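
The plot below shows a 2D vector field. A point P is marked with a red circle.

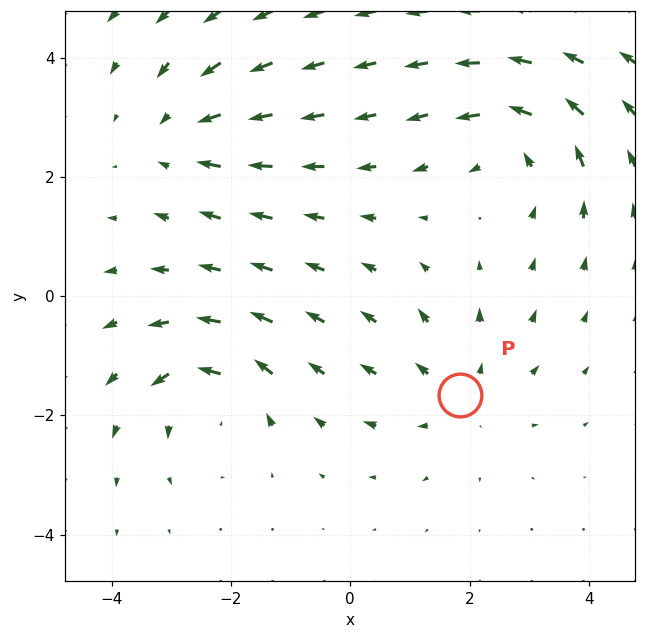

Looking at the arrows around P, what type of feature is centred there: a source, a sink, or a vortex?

source

At P (1.8, -1.7) the arrows spread outward. Divergence about +3, curl ≈0 — positive divergence with near-zero curl is a source.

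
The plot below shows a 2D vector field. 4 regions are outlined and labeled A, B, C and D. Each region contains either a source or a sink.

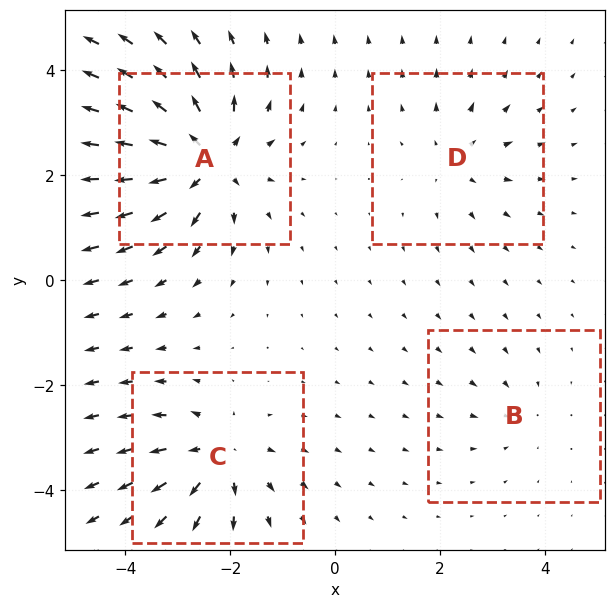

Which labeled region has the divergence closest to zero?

B

Divergence at each region's feature centre — A: about +8, B: about -2, C: about +5, D: about +3. Region B is closest to zero.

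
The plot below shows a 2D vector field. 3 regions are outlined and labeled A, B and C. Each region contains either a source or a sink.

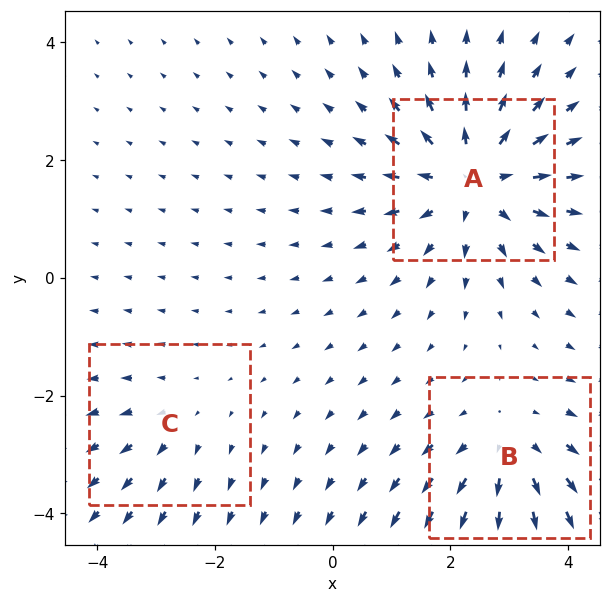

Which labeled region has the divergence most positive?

Divergence at each region's feature centre — A: about +5, B: about +3, C: about +2. Region A is most positive.

A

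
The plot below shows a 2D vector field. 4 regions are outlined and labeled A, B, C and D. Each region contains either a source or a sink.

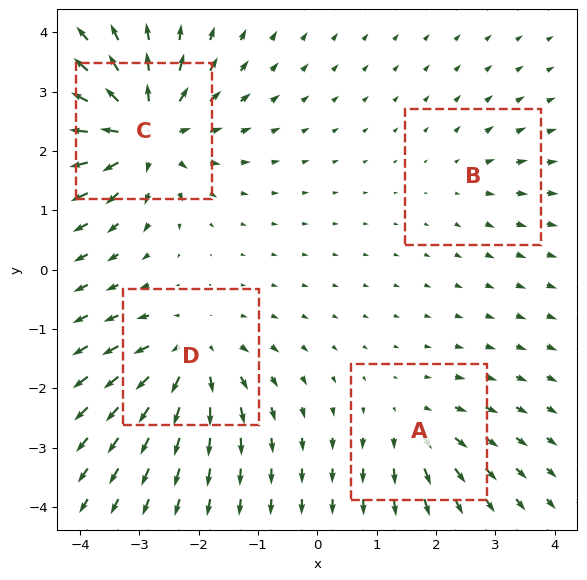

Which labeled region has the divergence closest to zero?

B

Divergence at each region's feature centre — A: about +4, B: about +2, C: about +8, D: about +6. Region B is closest to zero.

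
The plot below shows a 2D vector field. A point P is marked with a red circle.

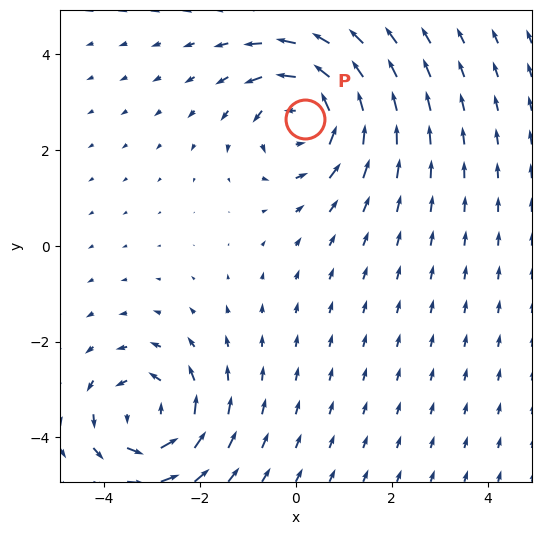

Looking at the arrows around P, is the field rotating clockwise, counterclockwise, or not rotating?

Near P at (0.2, 2.6) the arrows circulate counterclockwise. The curl (z-component) there is about +5; positive curl means counterclockwise rotation.

counterclockwise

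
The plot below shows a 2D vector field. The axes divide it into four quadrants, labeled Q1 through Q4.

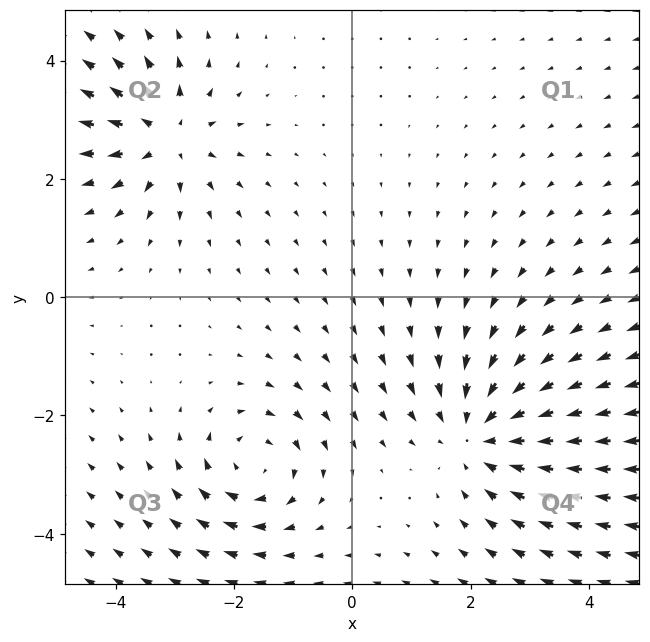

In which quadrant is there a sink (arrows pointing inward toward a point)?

Q4

The sink sits at approximately (2.2, -2.3), which lies in quadrant Q4. The divergence there is about -3, negative as expected for a sink.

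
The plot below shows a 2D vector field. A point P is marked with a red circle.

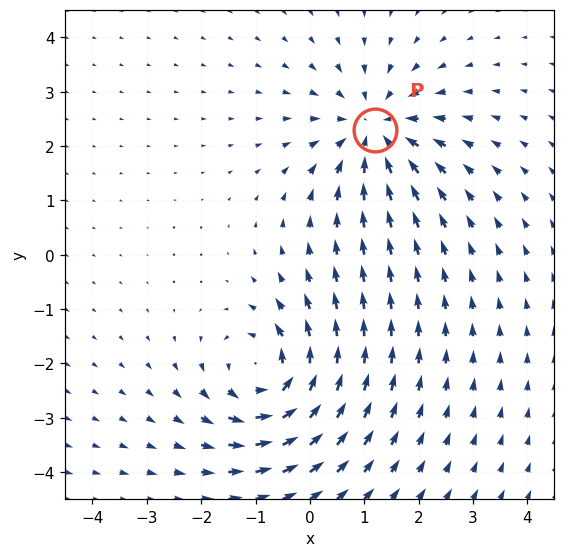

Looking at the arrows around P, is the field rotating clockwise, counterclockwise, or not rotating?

not rotating

Near P at (1.2, 2.3) the arrows show no circulation. The curl there is ≈0.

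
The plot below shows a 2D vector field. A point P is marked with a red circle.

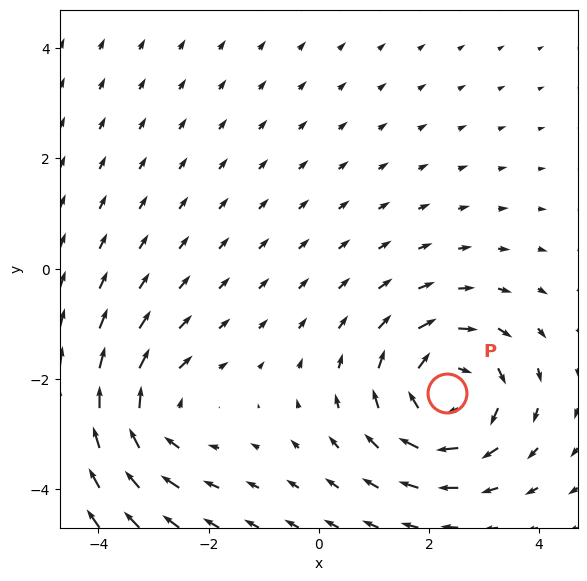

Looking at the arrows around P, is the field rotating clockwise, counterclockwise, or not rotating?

clockwise

Near P at (2.3, -2.3) the arrows circulate clockwise. The curl (z-component) there is about -4; negative curl means clockwise rotation.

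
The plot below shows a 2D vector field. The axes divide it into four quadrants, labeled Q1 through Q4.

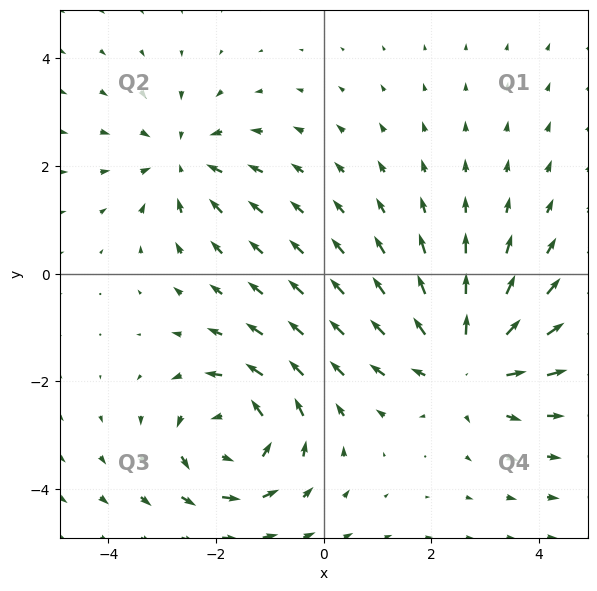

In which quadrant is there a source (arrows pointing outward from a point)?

Q4

The source sits at approximately (2.7, -1.7), which lies in quadrant Q4. The divergence there is about +4, positive as expected for a source.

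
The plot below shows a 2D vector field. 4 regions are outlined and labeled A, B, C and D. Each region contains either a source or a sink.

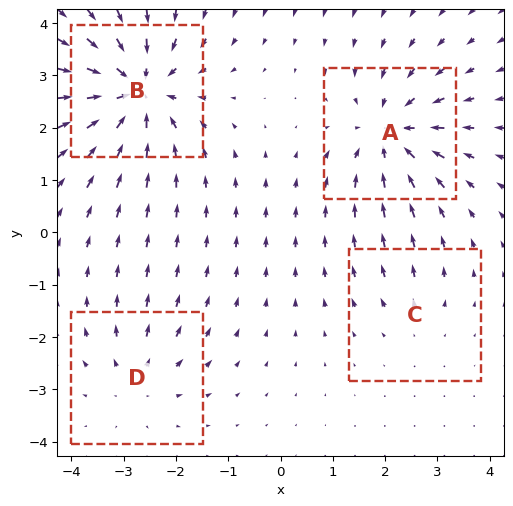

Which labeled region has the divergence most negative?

B

Divergence at each region's feature centre — A: about -6, B: about -7, C: about +2, D: about +3. Region B is most negative.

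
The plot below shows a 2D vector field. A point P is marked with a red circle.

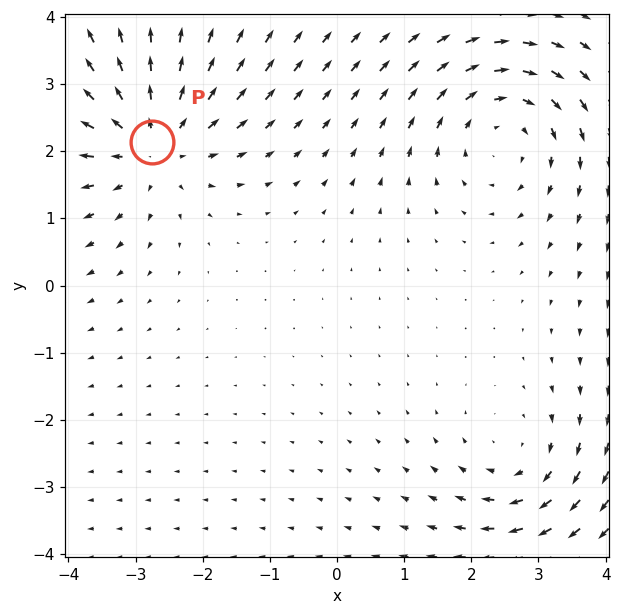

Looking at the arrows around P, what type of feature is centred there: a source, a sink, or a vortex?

At P (-2.8, 2.1) the arrows spread outward. Divergence about +4, curl ≈0 — positive divergence with near-zero curl is a source.

source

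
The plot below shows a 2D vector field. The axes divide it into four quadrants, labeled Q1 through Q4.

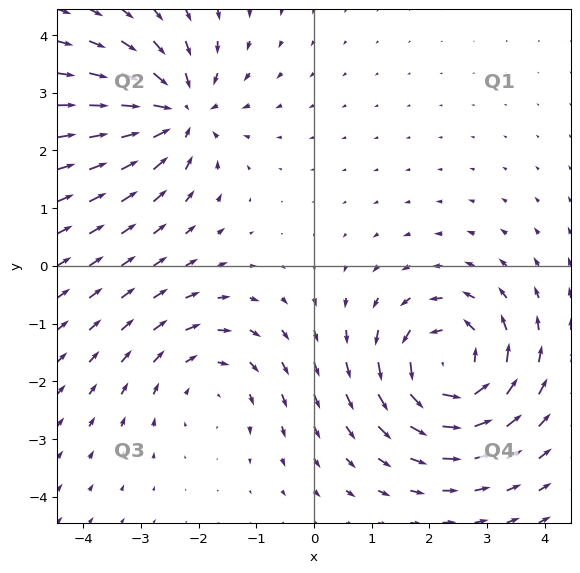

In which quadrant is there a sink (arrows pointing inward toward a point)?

Q2

The sink sits at approximately (-2.3, 2.7), which lies in quadrant Q2. The divergence there is about -5, negative as expected for a sink.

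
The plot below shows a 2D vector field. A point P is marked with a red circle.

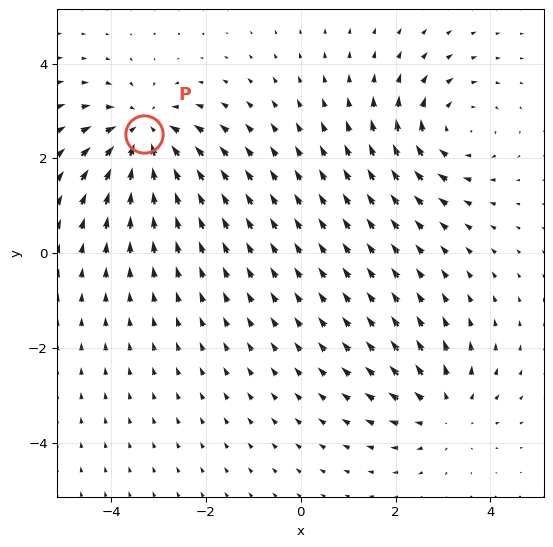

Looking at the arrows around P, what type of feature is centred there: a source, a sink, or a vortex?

sink

At P (-3.3, 2.5) the arrows converge inward. Divergence about -5, curl ≈0 — negative divergence with near-zero curl is a sink.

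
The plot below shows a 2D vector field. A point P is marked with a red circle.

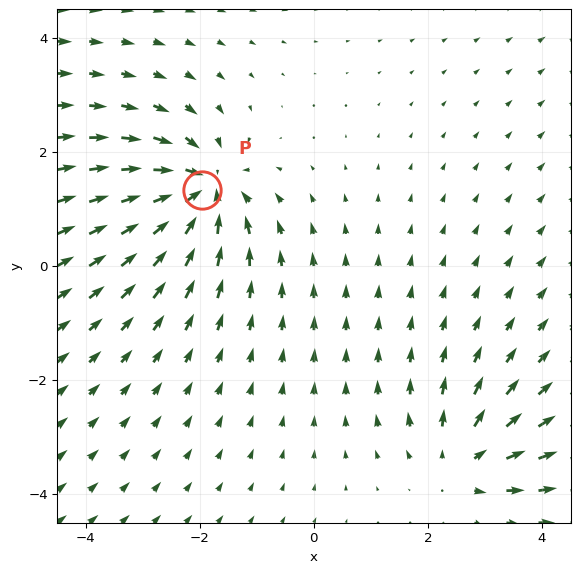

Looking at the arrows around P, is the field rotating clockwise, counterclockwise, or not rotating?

not rotating

Near P at (-2.0, 1.3) the arrows show no circulation. The curl there is ≈0.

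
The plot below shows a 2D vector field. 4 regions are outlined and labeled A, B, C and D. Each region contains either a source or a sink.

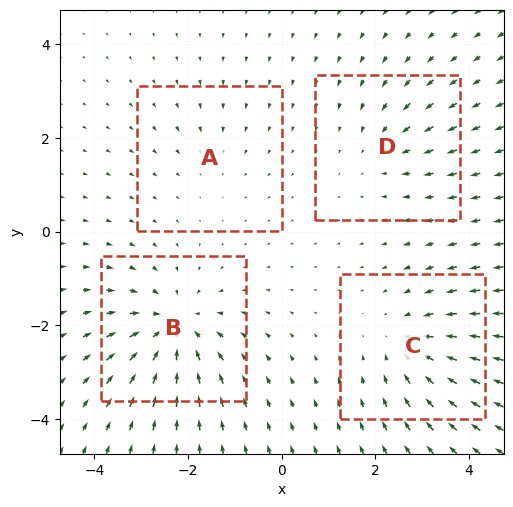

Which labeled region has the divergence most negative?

Divergence at each region's feature centre — A: about -2, B: about -6, C: about -4, D: about -3. Region B is most negative.

B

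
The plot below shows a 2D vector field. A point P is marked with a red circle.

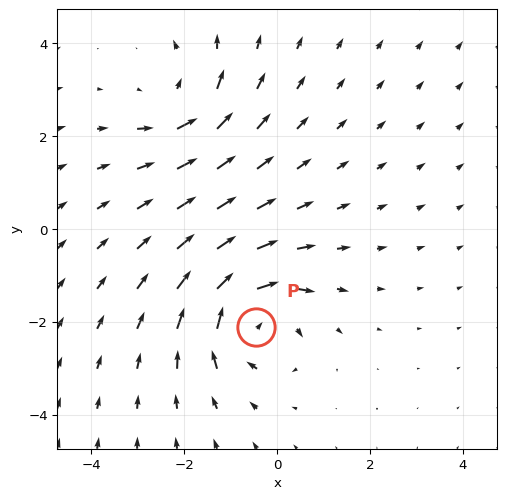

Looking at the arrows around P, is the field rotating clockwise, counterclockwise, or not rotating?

clockwise

Near P at (-0.5, -2.1) the arrows circulate clockwise. The curl (z-component) there is about -5; negative curl means clockwise rotation.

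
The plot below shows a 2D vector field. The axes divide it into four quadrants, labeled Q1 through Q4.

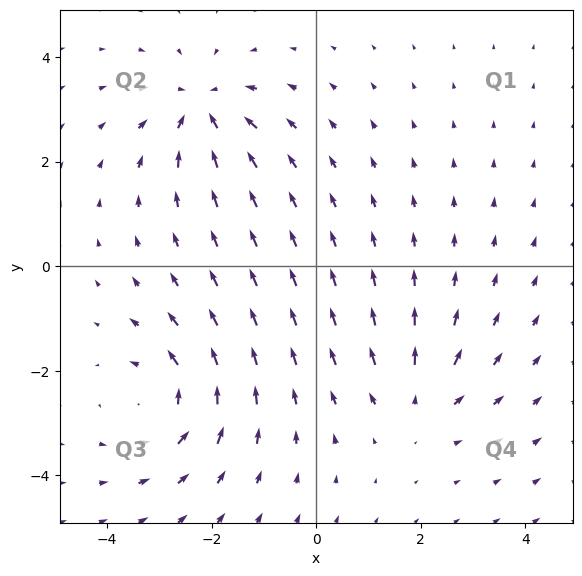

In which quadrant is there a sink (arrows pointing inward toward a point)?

The sink sits at approximately (-2.2, 3.0), which lies in quadrant Q2. The divergence there is about -5, negative as expected for a sink.

Q2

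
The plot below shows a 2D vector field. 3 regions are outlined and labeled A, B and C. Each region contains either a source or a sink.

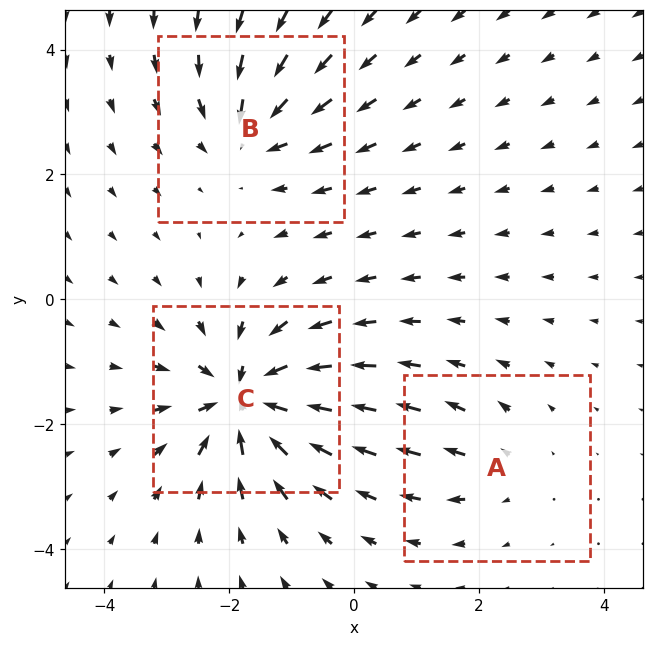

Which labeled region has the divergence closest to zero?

Divergence at each region's feature centre — A: about +2, B: about -4, C: about -6. Region A is closest to zero.

A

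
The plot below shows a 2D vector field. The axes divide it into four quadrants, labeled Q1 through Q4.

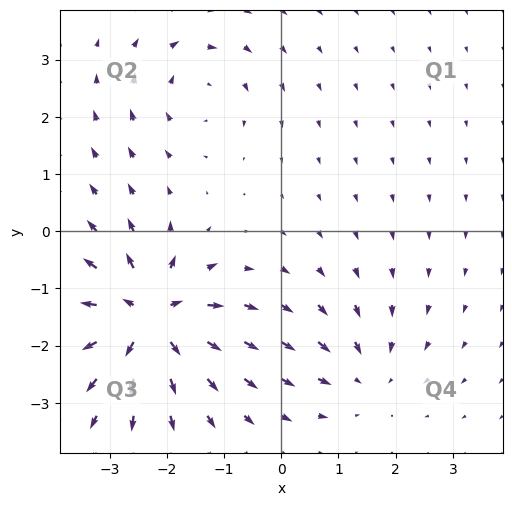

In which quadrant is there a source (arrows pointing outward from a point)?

Q3

The source sits at approximately (-2.3, -1.5), which lies in quadrant Q3. The divergence there is about +7, positive as expected for a source.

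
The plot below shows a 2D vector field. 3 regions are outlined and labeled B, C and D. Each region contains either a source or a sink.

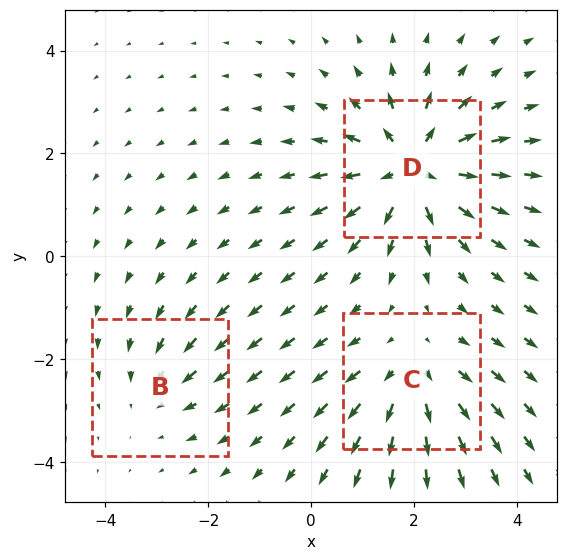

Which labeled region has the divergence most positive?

Divergence at each region's feature centre — B: about -2, C: about +3, D: about +5. Region D is most positive.

D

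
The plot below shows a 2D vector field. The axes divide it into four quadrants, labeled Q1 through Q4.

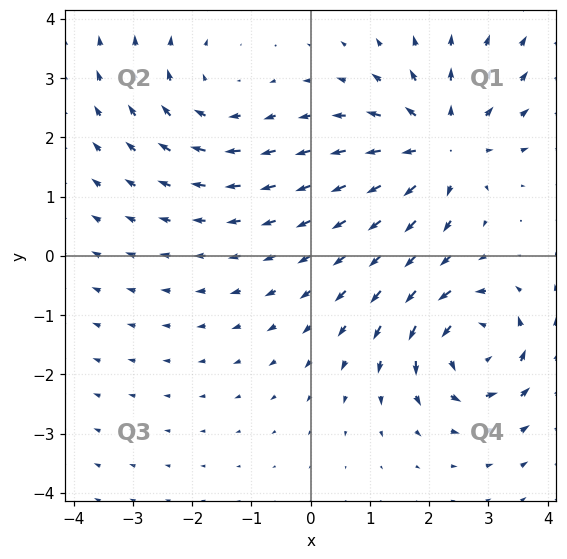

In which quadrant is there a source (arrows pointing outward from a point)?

Q1

The source sits at approximately (2.2, 1.9), which lies in quadrant Q1. The divergence there is about +4, positive as expected for a source.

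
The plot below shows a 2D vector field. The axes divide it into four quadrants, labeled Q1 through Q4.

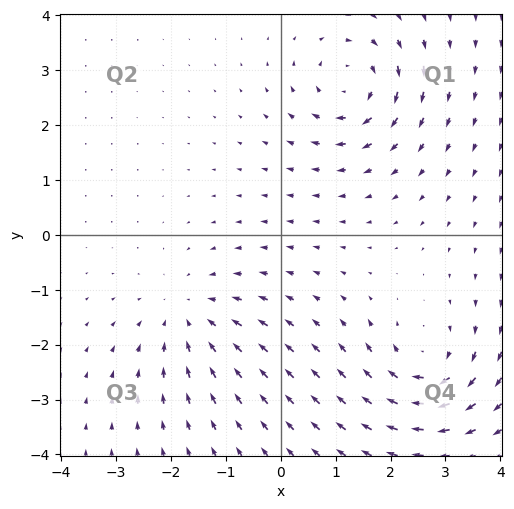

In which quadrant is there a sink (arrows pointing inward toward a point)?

The sink sits at approximately (-1.7, -1.5), which lies in quadrant Q3. The divergence there is about -4, negative as expected for a sink.

Q3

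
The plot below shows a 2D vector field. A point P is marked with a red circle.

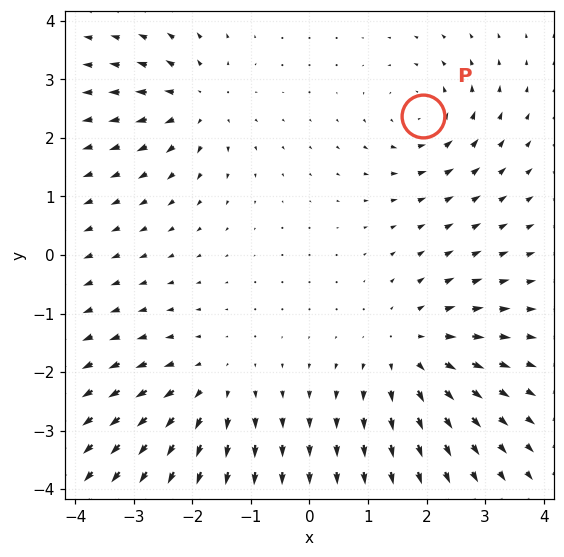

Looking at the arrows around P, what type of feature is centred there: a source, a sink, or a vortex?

At P (1.9, 2.4) the arrows circulate counterclockwise. Divergence ≈0, curl about +4 — near-zero divergence with nonzero curl is a vortex.

vortex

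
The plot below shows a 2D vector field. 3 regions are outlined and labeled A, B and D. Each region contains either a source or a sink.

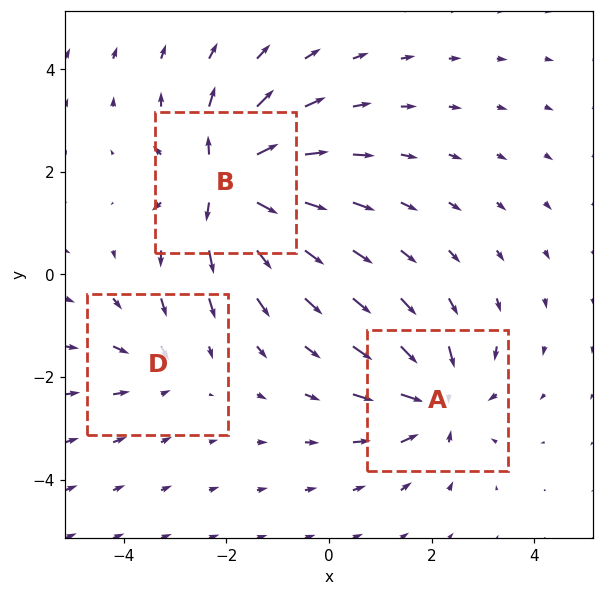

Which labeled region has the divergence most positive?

Divergence at each region's feature centre — A: about -4, B: about +6, D: about -2. Region B is most positive.

B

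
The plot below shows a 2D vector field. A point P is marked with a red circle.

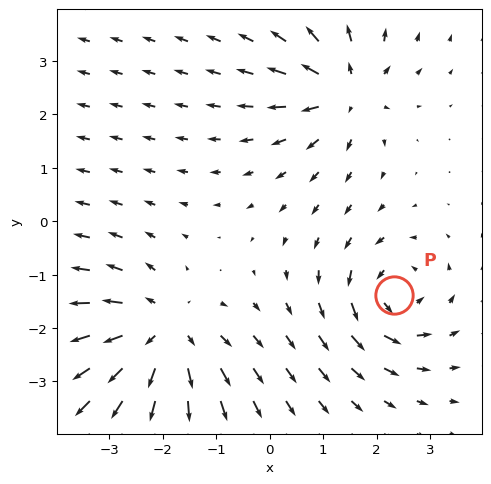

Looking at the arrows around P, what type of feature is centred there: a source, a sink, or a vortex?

At P (2.3, -1.4) the arrows circulate counterclockwise. Divergence ≈0, curl about +5 — near-zero divergence with nonzero curl is a vortex.

vortex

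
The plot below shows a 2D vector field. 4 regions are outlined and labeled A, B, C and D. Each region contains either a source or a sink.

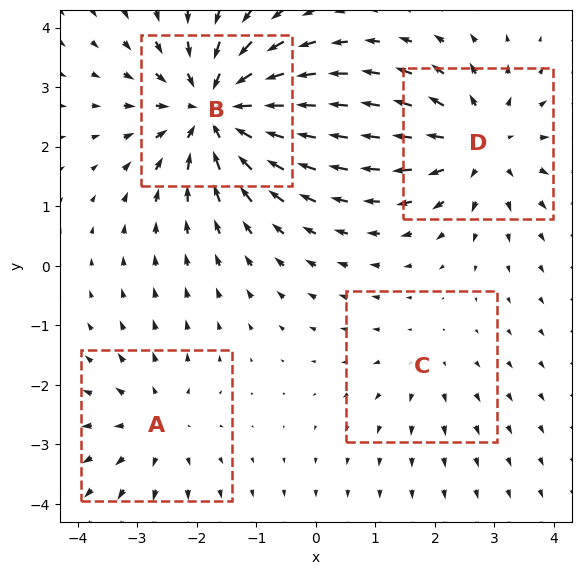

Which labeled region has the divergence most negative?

B

Divergence at each region's feature centre — A: about +3, B: about -6, C: about +2, D: about +4. Region B is most negative.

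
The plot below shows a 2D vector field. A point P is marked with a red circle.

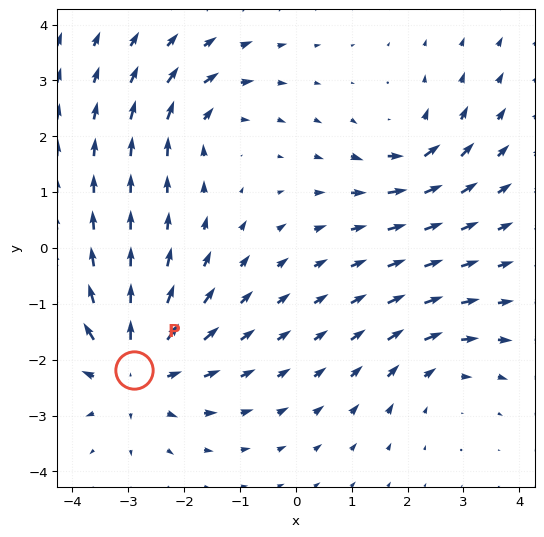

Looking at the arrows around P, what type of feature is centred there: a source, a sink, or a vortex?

At P (-2.9, -2.2) the arrows spread outward. Divergence about +5, curl ≈0 — positive divergence with near-zero curl is a source.

source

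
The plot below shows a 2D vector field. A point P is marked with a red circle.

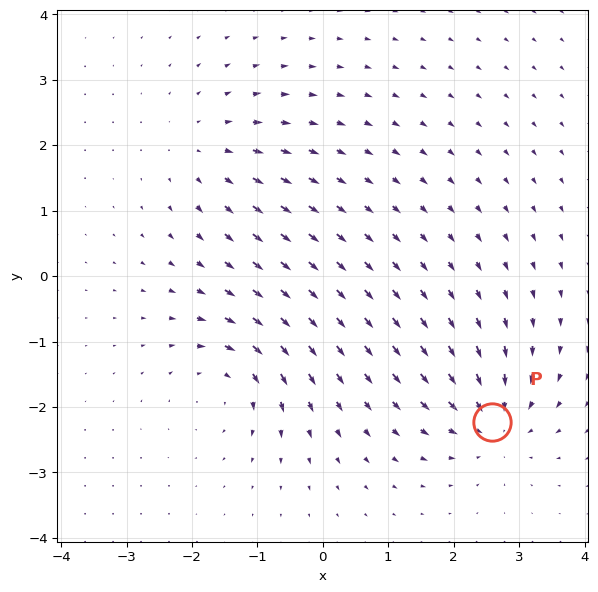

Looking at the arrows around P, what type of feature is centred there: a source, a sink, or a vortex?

At P (2.6, -2.2) the arrows converge inward. Divergence about -6, curl ≈0 — negative divergence with near-zero curl is a sink.

sink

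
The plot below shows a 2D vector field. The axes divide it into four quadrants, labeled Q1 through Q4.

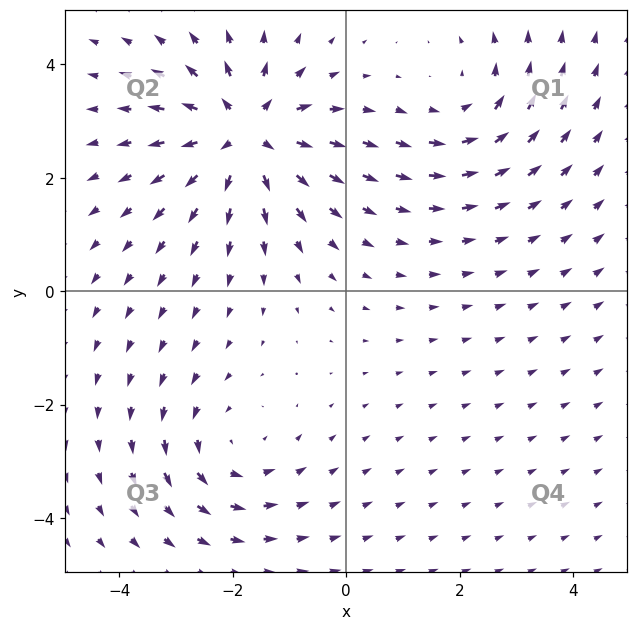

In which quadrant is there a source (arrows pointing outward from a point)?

The source sits at approximately (-1.8, 2.8), which lies in quadrant Q2. The divergence there is about +5, positive as expected for a source.

Q2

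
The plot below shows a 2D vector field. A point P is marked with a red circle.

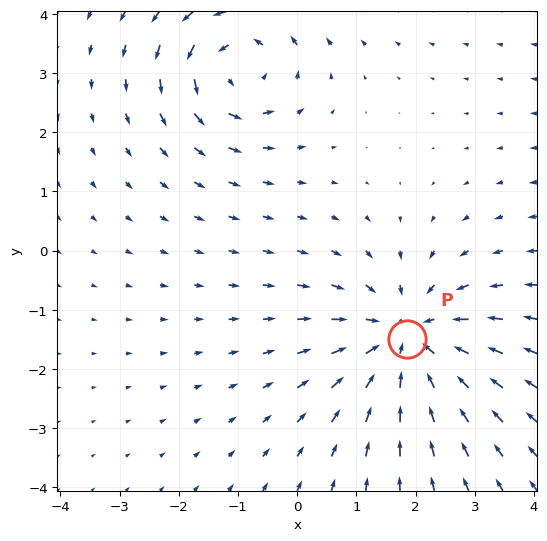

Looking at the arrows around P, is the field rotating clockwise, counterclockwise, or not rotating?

Near P at (1.9, -1.5) the arrows show no circulation. The curl there is ≈0.

not rotating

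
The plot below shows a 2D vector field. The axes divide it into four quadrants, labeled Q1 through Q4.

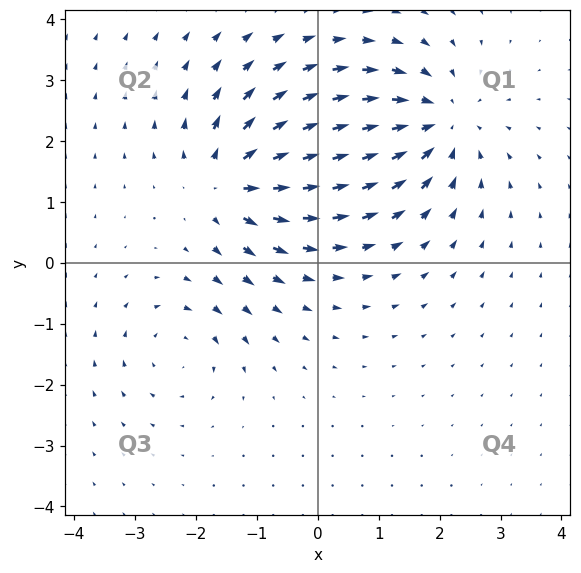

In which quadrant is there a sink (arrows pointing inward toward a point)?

Q1

The sink sits at approximately (2.0, 2.3), which lies in quadrant Q1. The divergence there is about -5, negative as expected for a sink.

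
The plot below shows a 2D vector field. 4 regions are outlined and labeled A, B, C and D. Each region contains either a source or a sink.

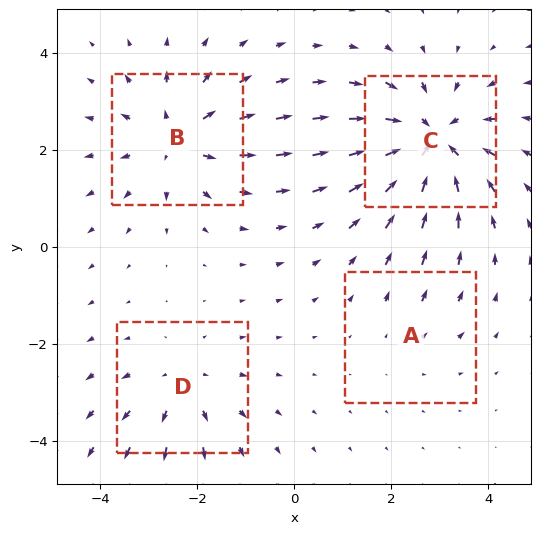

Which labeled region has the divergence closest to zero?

A

Divergence at each region's feature centre — A: about +2, B: about +5, C: about -6, D: about +3. Region A is closest to zero.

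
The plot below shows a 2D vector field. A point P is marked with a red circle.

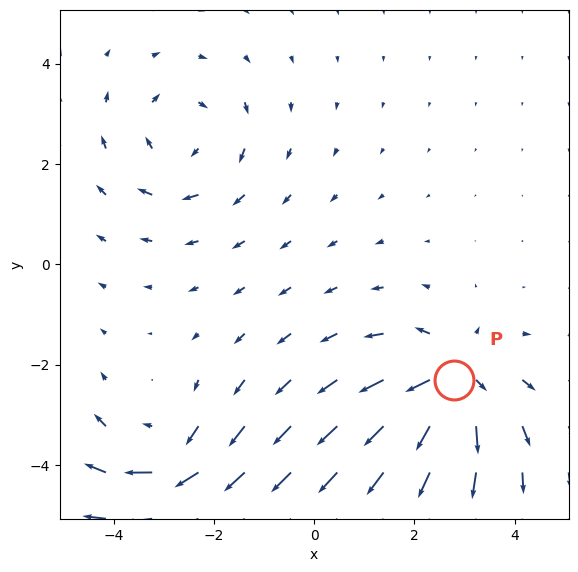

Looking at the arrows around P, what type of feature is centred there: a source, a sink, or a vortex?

source

At P (2.8, -2.3) the arrows spread outward. Divergence about +6, curl ≈0 — positive divergence with near-zero curl is a source.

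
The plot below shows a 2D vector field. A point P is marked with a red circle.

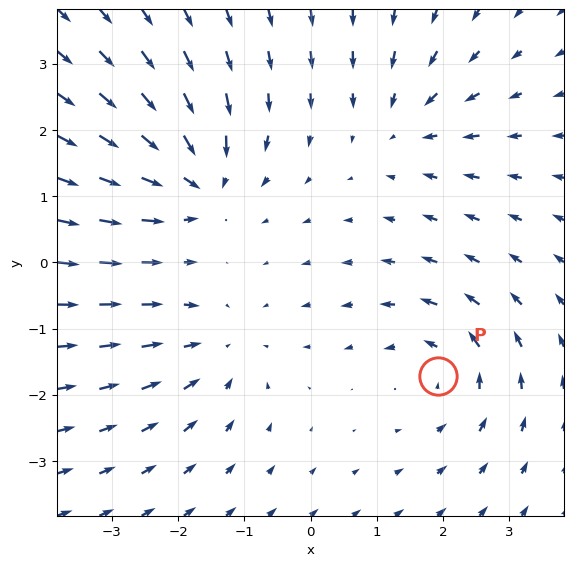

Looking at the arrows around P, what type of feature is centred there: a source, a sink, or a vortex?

vortex

At P (1.9, -1.7) the arrows circulate counterclockwise. Divergence ≈0, curl about +5 — near-zero divergence with nonzero curl is a vortex.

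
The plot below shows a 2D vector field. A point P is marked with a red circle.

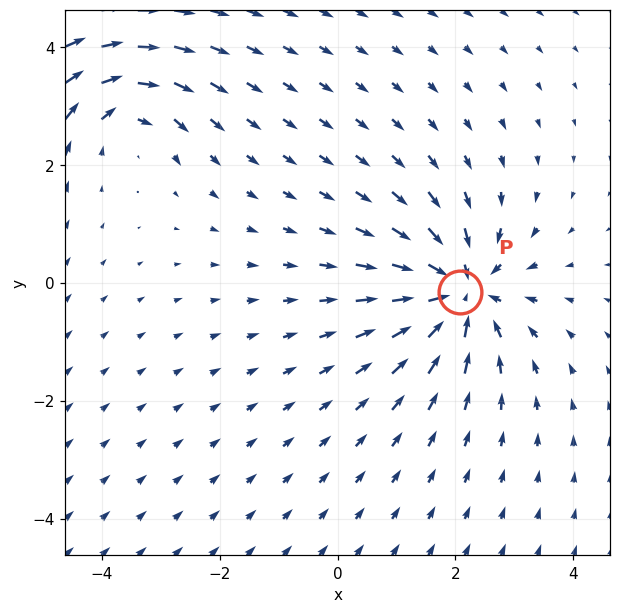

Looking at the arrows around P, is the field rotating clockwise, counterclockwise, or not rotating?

Near P at (2.1, -0.2) the arrows show no circulation. The curl there is ≈0.

not rotating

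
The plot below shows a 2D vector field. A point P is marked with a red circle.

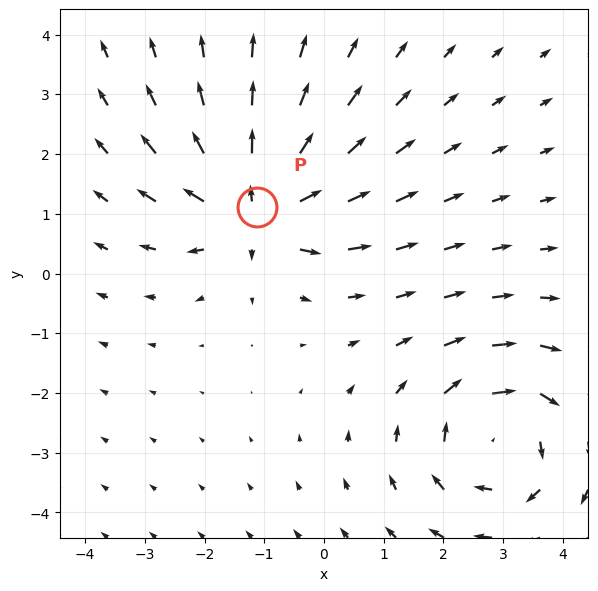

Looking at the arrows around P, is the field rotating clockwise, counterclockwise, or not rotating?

not rotating

Near P at (-1.1, 1.1) the arrows show no circulation. The curl there is ≈0.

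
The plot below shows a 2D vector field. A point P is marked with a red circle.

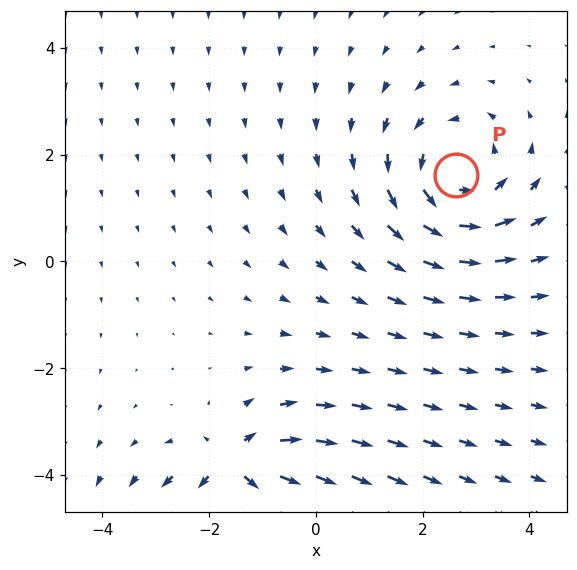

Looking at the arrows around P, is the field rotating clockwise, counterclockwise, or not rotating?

counterclockwise

Near P at (2.6, 1.6) the arrows circulate counterclockwise. The curl (z-component) there is about +4; positive curl means counterclockwise rotation.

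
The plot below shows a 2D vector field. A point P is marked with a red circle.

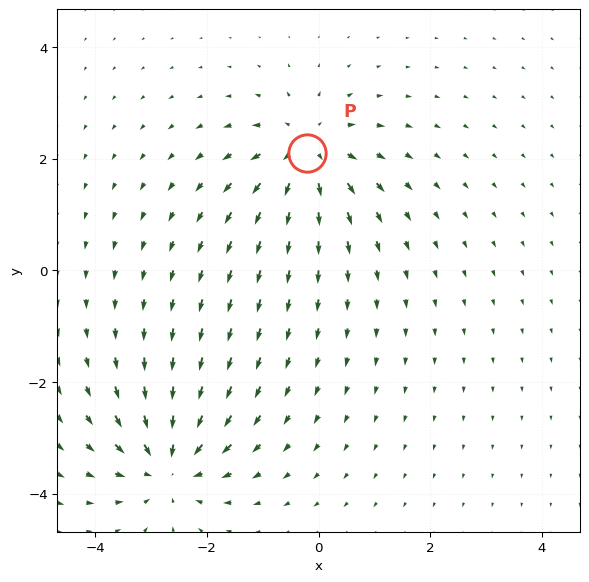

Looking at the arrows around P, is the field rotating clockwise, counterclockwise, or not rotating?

Near P at (-0.2, 2.1) the arrows show no circulation. The curl there is ≈0.

not rotating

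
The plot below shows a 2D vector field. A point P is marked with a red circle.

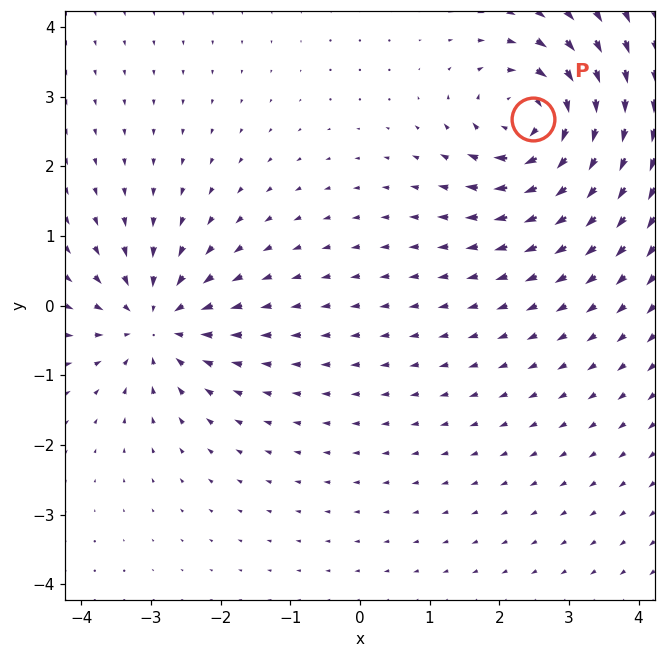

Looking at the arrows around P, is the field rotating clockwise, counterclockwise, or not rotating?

clockwise

Near P at (2.5, 2.7) the arrows circulate clockwise. The curl (z-component) there is about -4; negative curl means clockwise rotation.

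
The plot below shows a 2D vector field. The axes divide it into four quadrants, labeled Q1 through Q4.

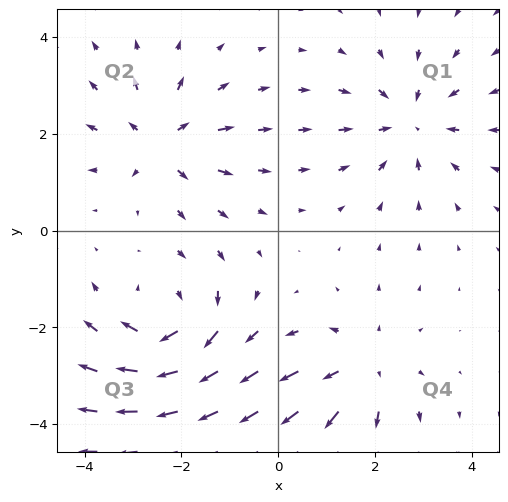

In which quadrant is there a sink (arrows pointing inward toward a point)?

Q1

The sink sits at approximately (2.7, 2.2), which lies in quadrant Q1. The divergence there is about -4, negative as expected for a sink.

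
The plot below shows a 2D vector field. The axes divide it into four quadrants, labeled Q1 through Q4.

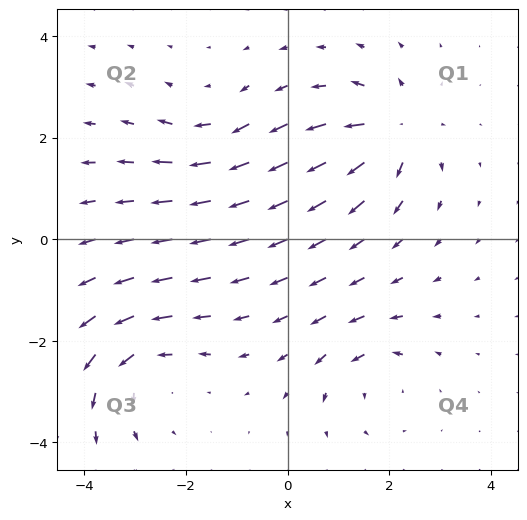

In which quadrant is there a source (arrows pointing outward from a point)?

The source sits at approximately (2.1, 2.1), which lies in quadrant Q1. The divergence there is about +6, positive as expected for a source.

Q1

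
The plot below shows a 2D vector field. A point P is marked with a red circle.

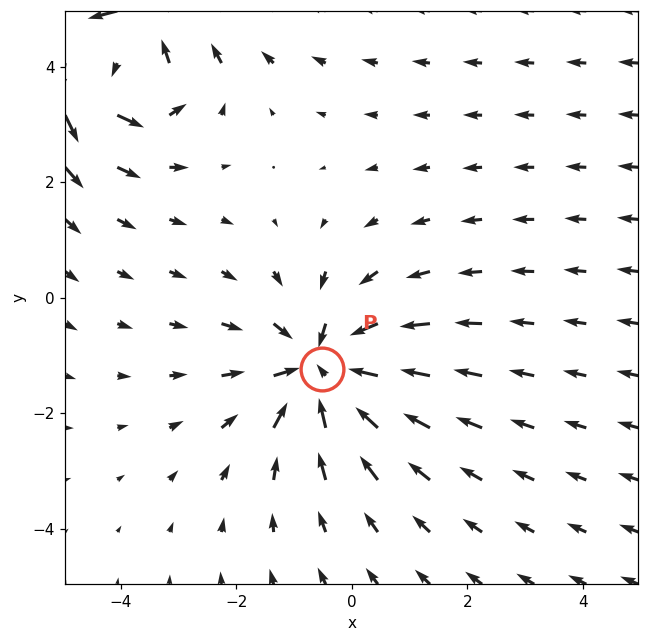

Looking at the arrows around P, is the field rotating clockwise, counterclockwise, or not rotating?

Near P at (-0.5, -1.2) the arrows show no circulation. The curl there is ≈0.

not rotating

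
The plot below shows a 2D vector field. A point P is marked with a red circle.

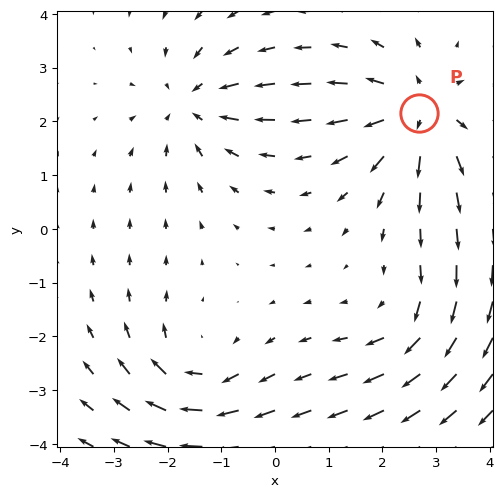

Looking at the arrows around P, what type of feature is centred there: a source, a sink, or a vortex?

source

At P (2.7, 2.2) the arrows spread outward. Divergence about +5, curl ≈0 — positive divergence with near-zero curl is a source.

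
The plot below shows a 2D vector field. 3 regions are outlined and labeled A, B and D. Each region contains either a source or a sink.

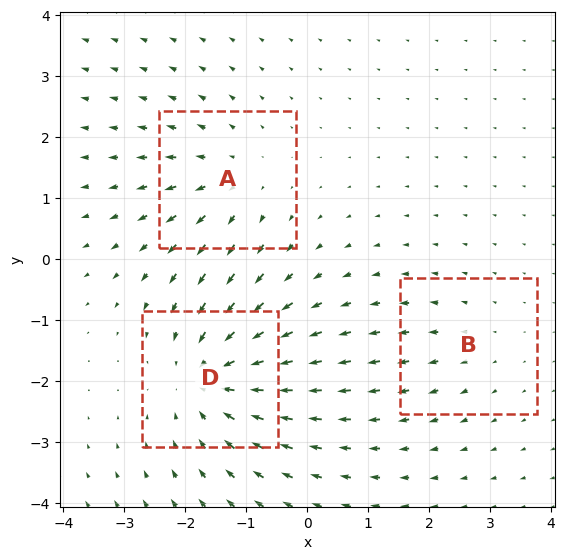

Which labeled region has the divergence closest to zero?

B

Divergence at each region's feature centre — A: about +3, B: about +2, D: about -4. Region B is closest to zero.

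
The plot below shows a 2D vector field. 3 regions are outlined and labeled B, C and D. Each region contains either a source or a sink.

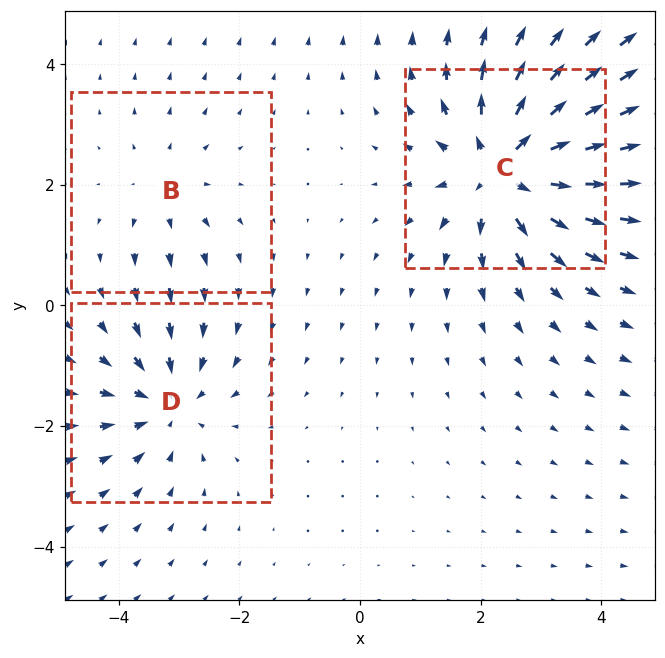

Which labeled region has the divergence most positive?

Divergence at each region's feature centre — B: about +2, C: about +5, D: about -3. Region C is most positive.

C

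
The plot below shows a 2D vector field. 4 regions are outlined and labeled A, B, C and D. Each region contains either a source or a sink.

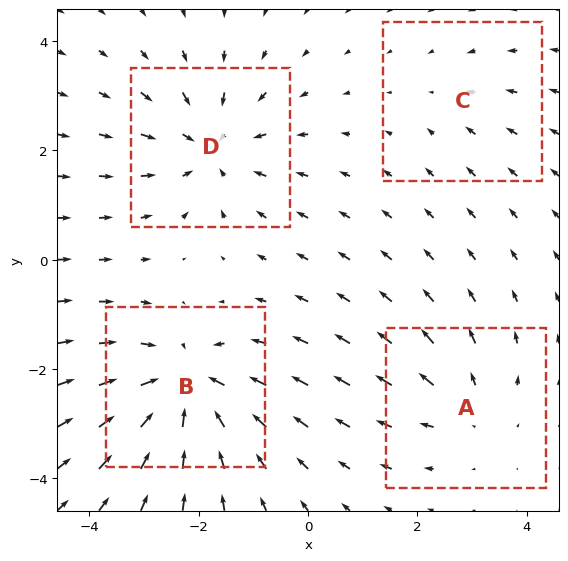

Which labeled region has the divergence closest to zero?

Divergence at each region's feature centre — A: about +3, B: about -6, C: about -2, D: about -5. Region C is closest to zero.

C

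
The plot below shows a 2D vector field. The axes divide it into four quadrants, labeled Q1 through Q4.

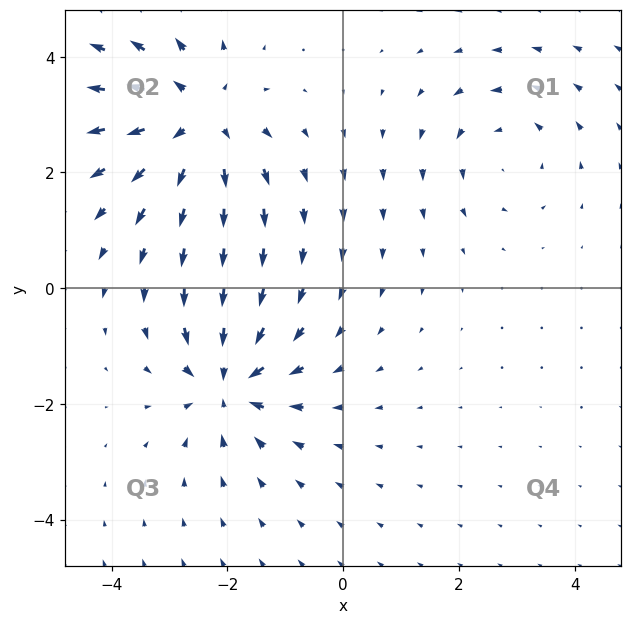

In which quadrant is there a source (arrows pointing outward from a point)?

The source sits at approximately (-2.5, 2.9), which lies in quadrant Q2. The divergence there is about +4, positive as expected for a source.

Q2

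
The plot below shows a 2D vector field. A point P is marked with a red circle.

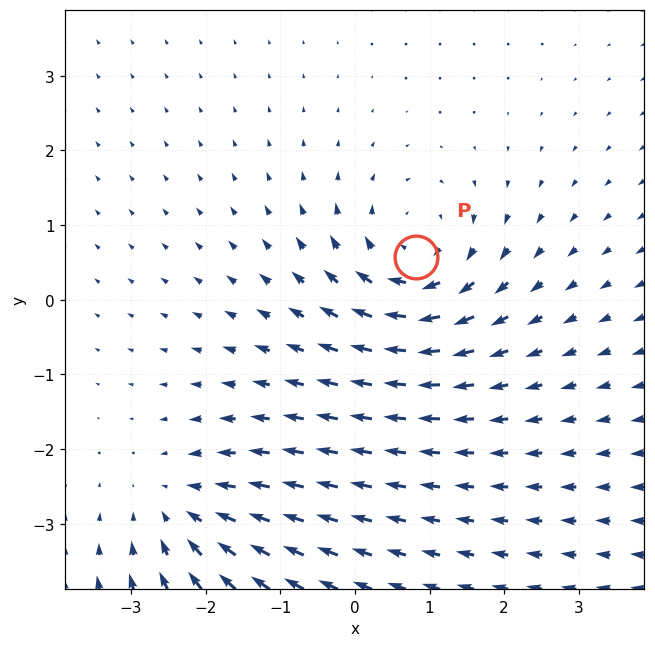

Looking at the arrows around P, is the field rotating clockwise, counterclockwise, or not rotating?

Near P at (0.8, 0.6) the arrows circulate clockwise. The curl (z-component) there is about -3; negative curl means clockwise rotation.

clockwise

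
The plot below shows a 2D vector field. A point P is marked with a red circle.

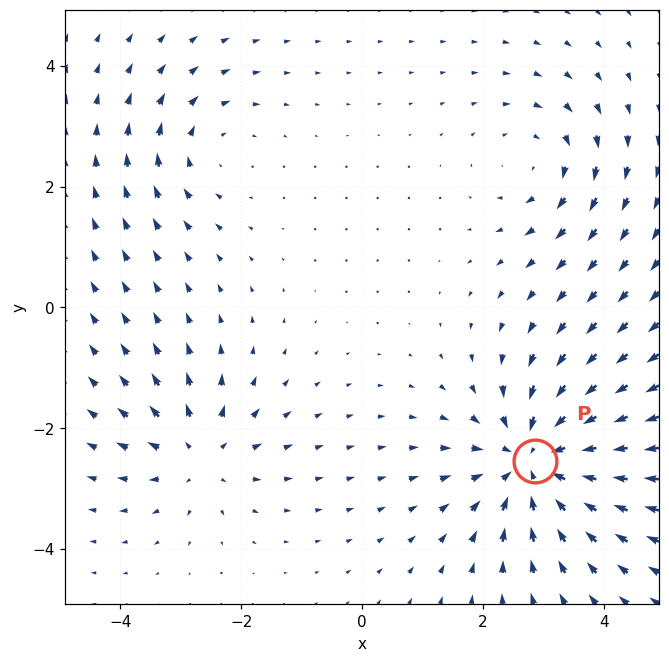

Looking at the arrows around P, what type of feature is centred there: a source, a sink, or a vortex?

sink

At P (2.9, -2.5) the arrows converge inward. Divergence about -5, curl ≈0 — negative divergence with near-zero curl is a sink.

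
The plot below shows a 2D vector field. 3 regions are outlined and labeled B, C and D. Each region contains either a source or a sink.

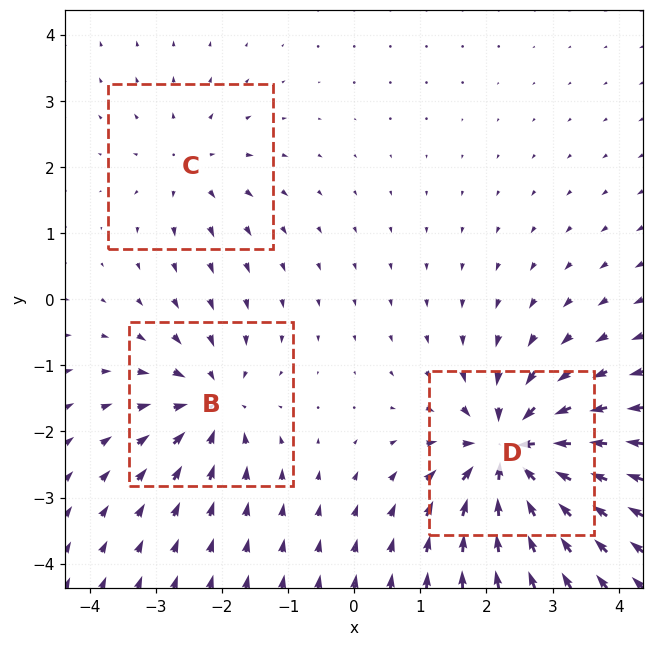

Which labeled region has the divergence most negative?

Divergence at each region's feature centre — B: about -4, C: about +3, D: about -7. Region D is most negative.

D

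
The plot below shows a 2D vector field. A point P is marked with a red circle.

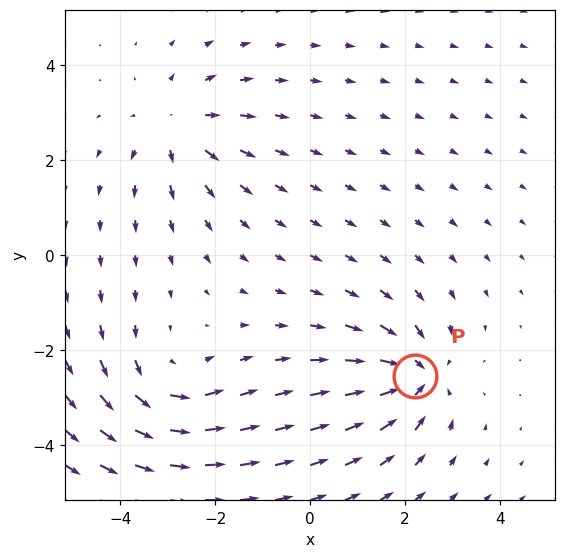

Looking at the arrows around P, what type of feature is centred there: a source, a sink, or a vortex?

sink

At P (2.2, -2.5) the arrows converge inward. Divergence about -4, curl ≈0 — negative divergence with near-zero curl is a sink.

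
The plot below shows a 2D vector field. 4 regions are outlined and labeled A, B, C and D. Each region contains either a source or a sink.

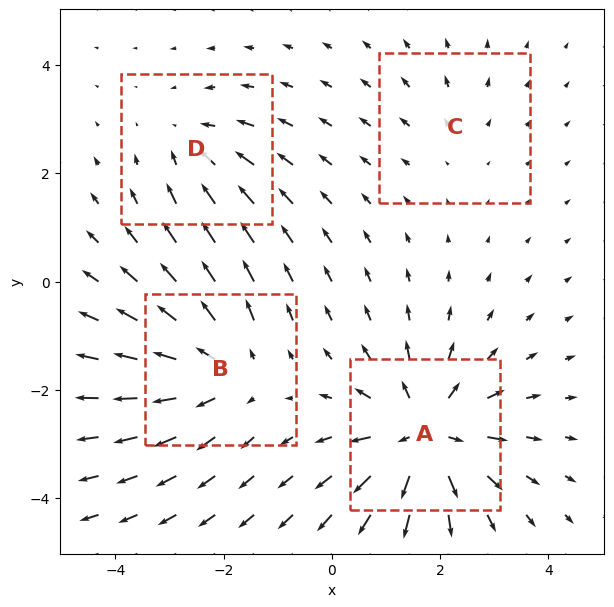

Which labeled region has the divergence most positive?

Divergence at each region's feature centre — A: about +7, B: about +5, C: about +2, D: about -3. Region A is most positive.

A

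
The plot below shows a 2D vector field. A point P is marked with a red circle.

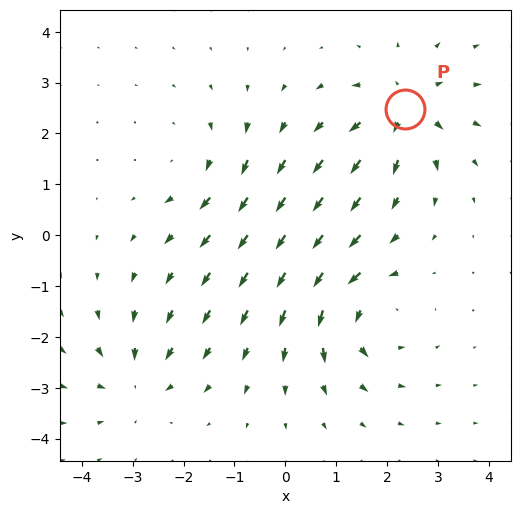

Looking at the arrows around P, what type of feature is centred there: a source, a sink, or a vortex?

At P (2.4, 2.5) the arrows spread outward. Divergence about +6, curl ≈0 — positive divergence with near-zero curl is a source.

source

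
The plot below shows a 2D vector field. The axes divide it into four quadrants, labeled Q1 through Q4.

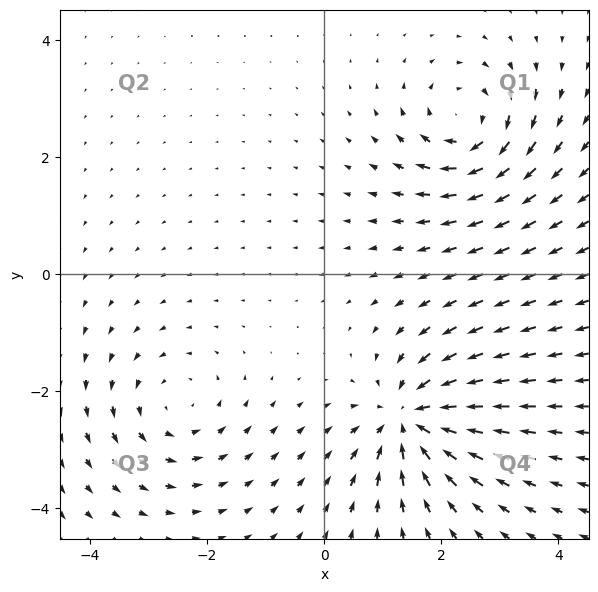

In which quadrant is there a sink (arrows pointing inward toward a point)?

Q4

The sink sits at approximately (1.5, -2.5), which lies in quadrant Q4. The divergence there is about -6, negative as expected for a sink.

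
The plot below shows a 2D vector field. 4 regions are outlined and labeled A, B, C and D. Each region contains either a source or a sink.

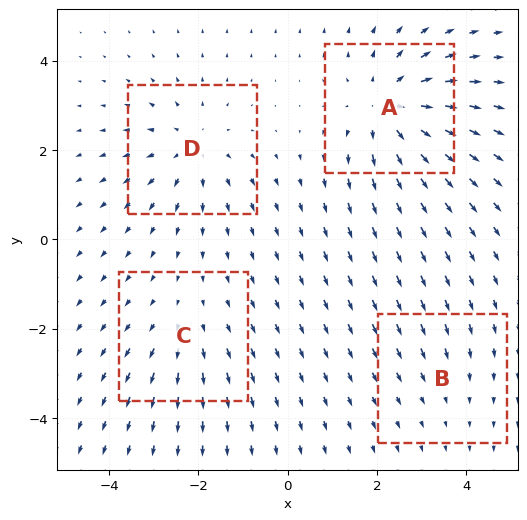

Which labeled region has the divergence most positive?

Divergence at each region's feature centre — A: about +6, B: about -2, C: about +3, D: about +4. Region A is most positive.

A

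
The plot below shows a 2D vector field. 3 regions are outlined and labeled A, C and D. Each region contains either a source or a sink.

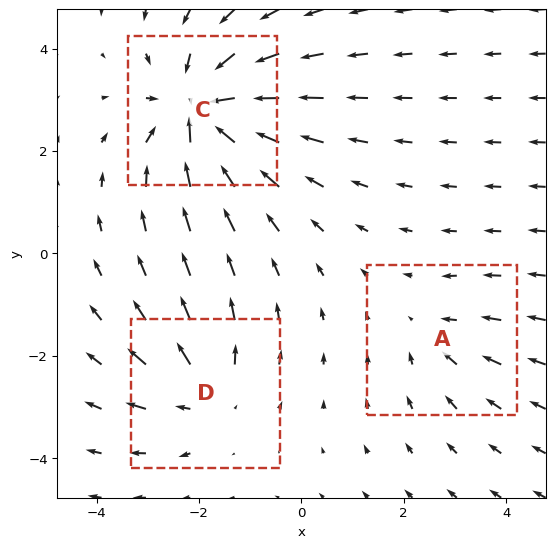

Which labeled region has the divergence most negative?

C

Divergence at each region's feature centre — A: about -2, C: about -5, D: about +3. Region C is most negative.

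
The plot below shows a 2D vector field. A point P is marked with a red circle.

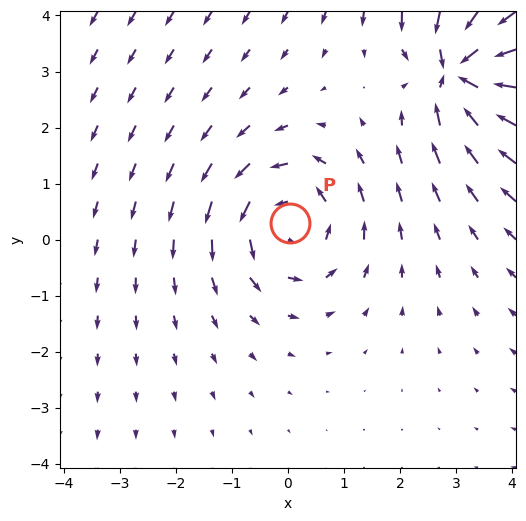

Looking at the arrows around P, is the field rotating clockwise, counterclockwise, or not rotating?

counterclockwise

Near P at (0.0, 0.3) the arrows circulate counterclockwise. The curl (z-component) there is about +4; positive curl means counterclockwise rotation.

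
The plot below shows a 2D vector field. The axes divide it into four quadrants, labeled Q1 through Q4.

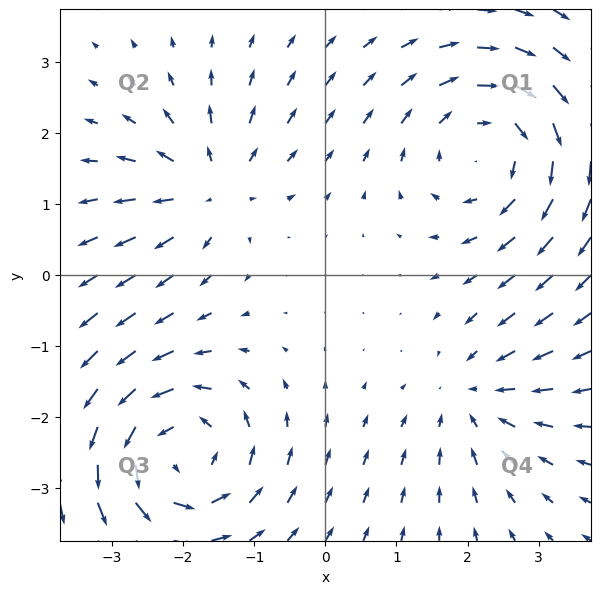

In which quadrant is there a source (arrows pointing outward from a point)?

Q2

The source sits at approximately (-1.6, 1.2), which lies in quadrant Q2. The divergence there is about +4, positive as expected for a source.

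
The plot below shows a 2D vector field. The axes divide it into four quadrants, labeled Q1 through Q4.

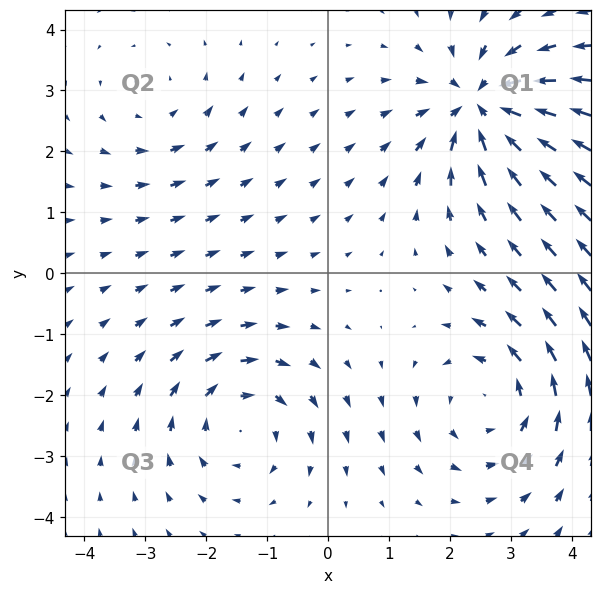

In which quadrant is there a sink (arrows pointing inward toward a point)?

The sink sits at approximately (2.5, 2.8), which lies in quadrant Q1. The divergence there is about -6, negative as expected for a sink.

Q1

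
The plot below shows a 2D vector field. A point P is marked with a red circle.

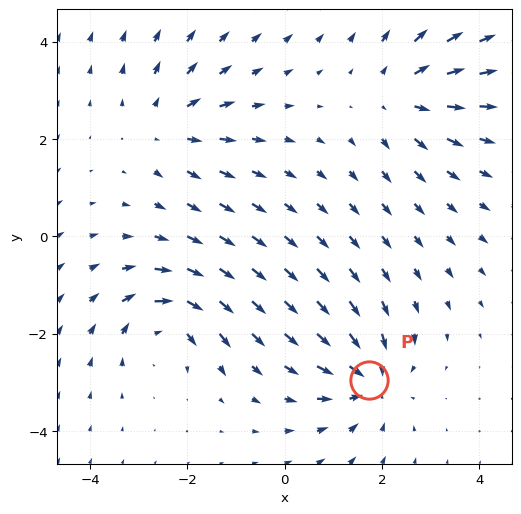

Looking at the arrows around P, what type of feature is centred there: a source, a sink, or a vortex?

At P (1.7, -2.9) the arrows converge inward. Divergence about -4, curl ≈0 — negative divergence with near-zero curl is a sink.

sink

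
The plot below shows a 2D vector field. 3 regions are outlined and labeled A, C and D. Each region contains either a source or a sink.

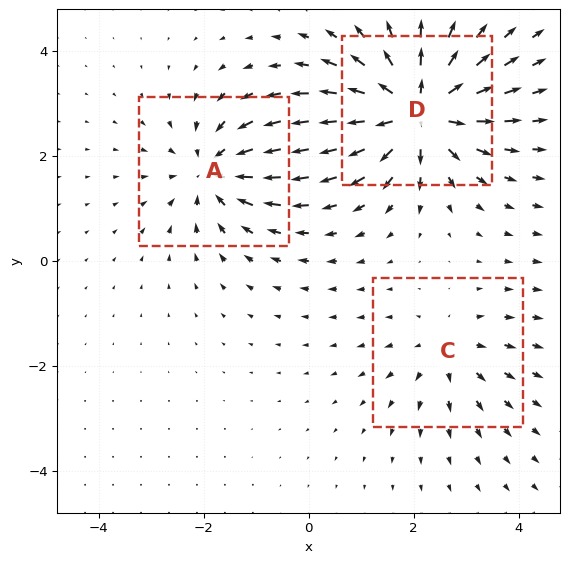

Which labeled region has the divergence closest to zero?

C

Divergence at each region's feature centre — A: about -4, C: about +2, D: about +6. Region C is closest to zero.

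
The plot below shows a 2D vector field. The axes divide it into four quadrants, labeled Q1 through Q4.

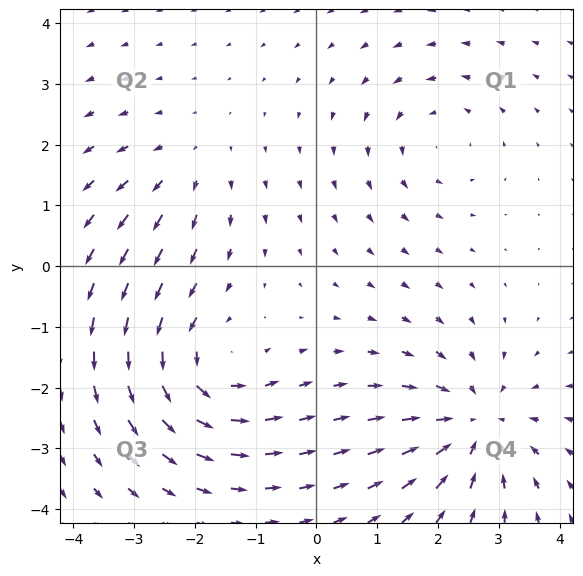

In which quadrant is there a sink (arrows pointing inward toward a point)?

Q4

The sink sits at approximately (2.6, -2.6), which lies in quadrant Q4. The divergence there is about -5, negative as expected for a sink.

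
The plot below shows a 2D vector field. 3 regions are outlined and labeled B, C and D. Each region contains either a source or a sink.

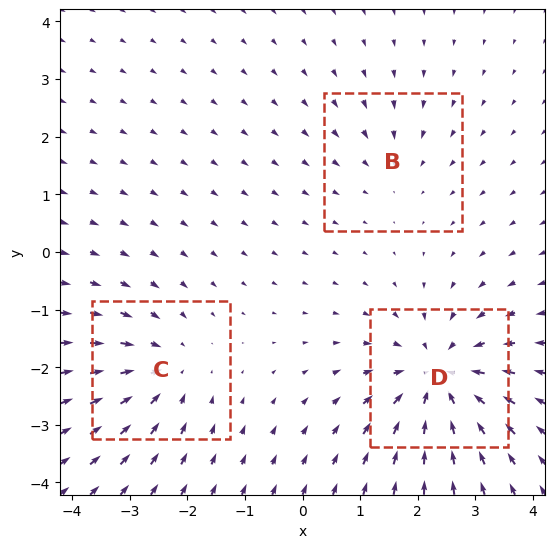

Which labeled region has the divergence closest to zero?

B

Divergence at each region's feature centre — B: about -2, C: about -3, D: about -5. Region B is closest to zero.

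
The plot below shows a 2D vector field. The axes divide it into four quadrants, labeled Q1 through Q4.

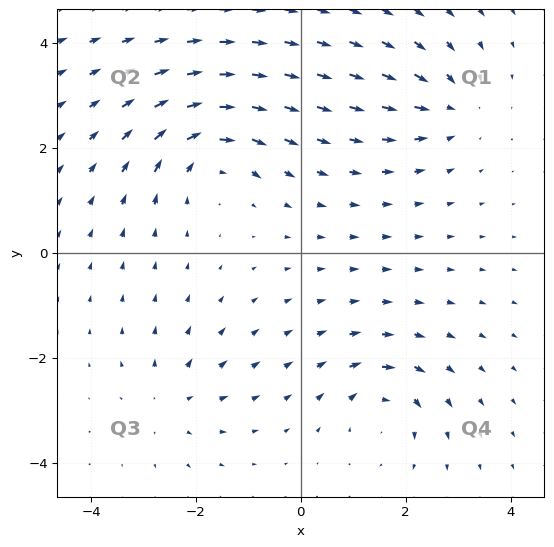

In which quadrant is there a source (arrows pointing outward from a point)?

The source sits at approximately (-2.5, -2.8), which lies in quadrant Q3. The divergence there is about +3, positive as expected for a source.

Q3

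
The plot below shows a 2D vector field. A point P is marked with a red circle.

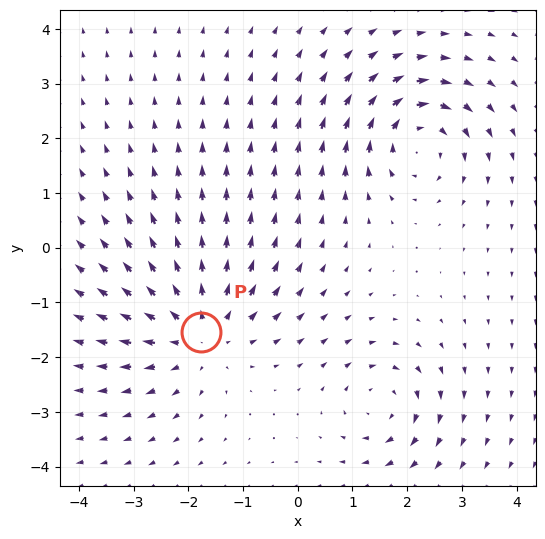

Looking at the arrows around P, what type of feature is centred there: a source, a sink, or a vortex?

At P (-1.8, -1.5) the arrows spread outward. Divergence about +4, curl ≈0 — positive divergence with near-zero curl is a source.

source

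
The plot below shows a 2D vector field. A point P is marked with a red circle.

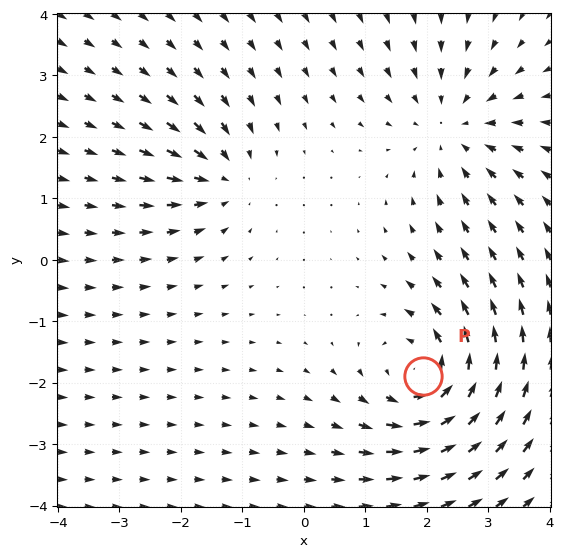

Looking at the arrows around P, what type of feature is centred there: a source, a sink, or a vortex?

vortex

At P (1.9, -1.9) the arrows circulate counterclockwise. Divergence ≈0, curl about +5 — near-zero divergence with nonzero curl is a vortex.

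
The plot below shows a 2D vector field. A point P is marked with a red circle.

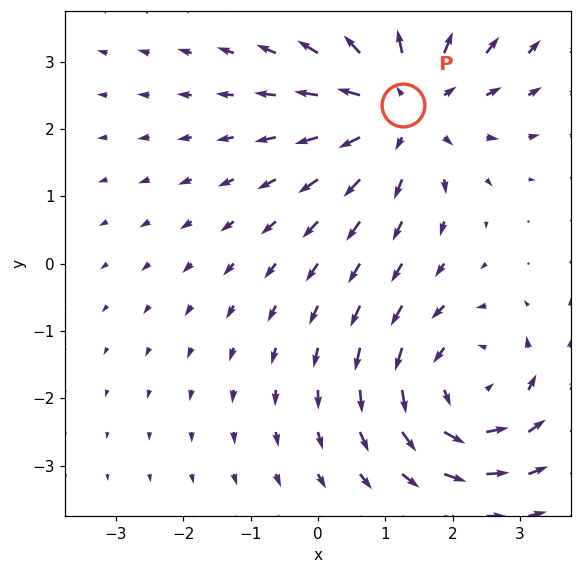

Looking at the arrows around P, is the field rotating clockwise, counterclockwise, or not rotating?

not rotating

Near P at (1.3, 2.3) the arrows show no circulation. The curl there is ≈0.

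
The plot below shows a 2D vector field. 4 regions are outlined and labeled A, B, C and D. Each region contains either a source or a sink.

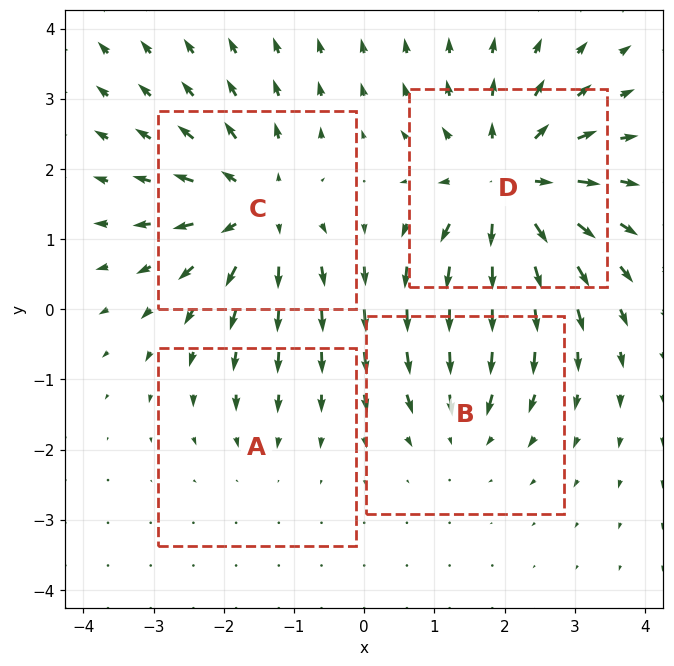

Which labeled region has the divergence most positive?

Divergence at each region's feature centre — A: about -2, B: about -3, C: about +5, D: about +7. Region D is most positive.

D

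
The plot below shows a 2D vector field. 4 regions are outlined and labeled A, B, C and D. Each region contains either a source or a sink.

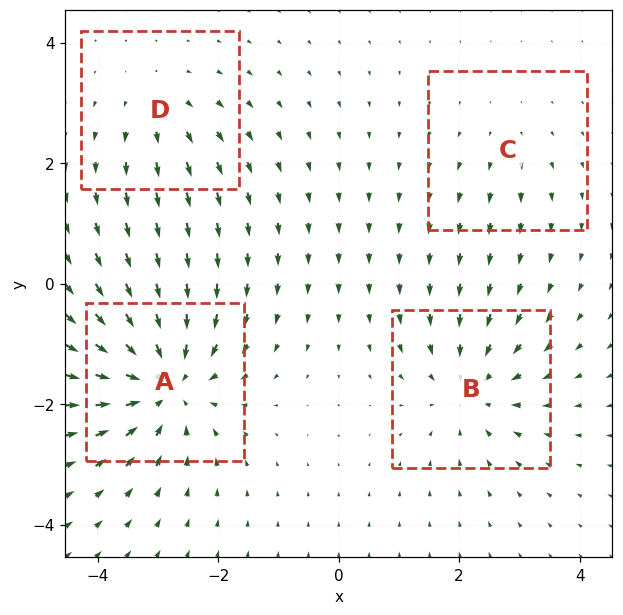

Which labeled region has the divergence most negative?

Divergence at each region's feature centre — A: about -7, B: about -5, C: about +2, D: about +3. Region A is most negative.

A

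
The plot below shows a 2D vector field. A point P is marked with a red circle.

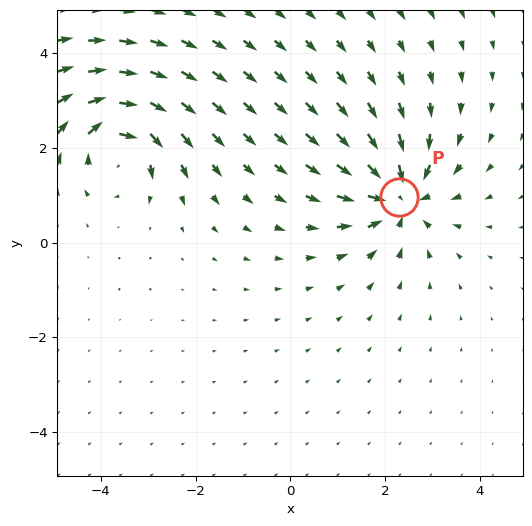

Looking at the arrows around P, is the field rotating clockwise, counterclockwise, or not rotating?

not rotating

Near P at (2.3, 1.0) the arrows show no circulation. The curl there is ≈0.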